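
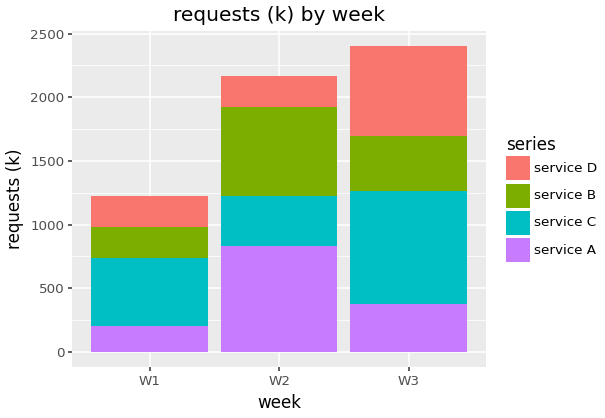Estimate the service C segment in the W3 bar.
service C top ≈ 1200, bottom ≈ 400; segment ≈ 800.

≈ 800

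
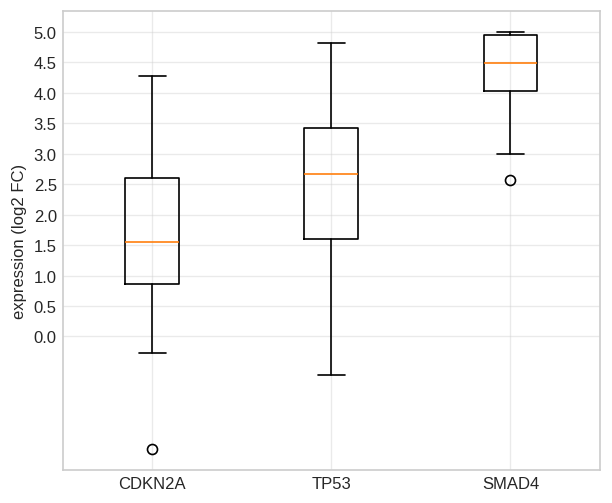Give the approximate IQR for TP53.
≈ 2.0

Q3 ≈ 3.5, Q1 ≈ 1.5; IQR ≈ 2.0.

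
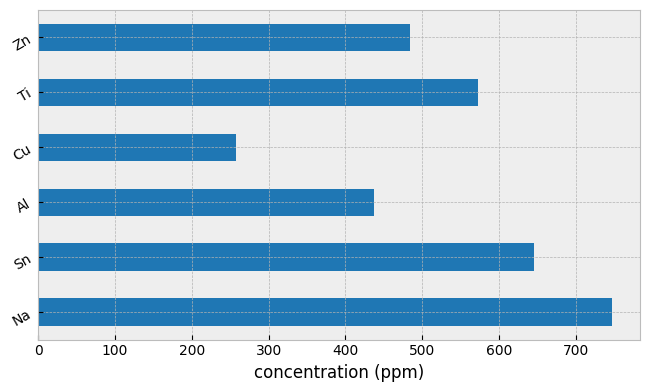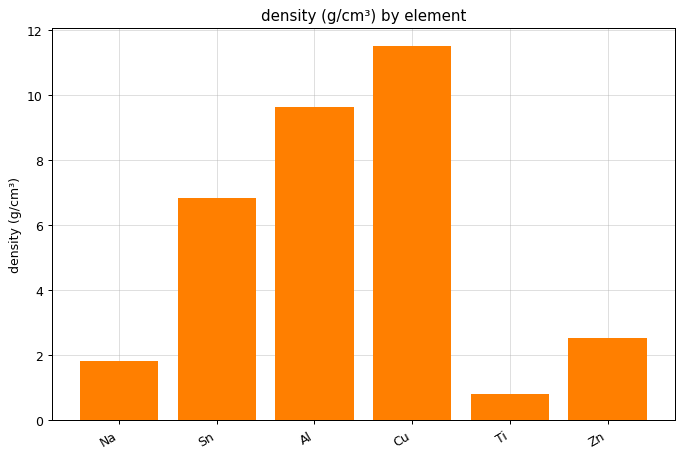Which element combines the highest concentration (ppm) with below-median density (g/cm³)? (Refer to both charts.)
Na

Chart 2 median density (g/cm³) ≈ 4; below-median elements: Na, Ti, Zn. Among those, Na has the highest concentration (ppm) (≈ 700).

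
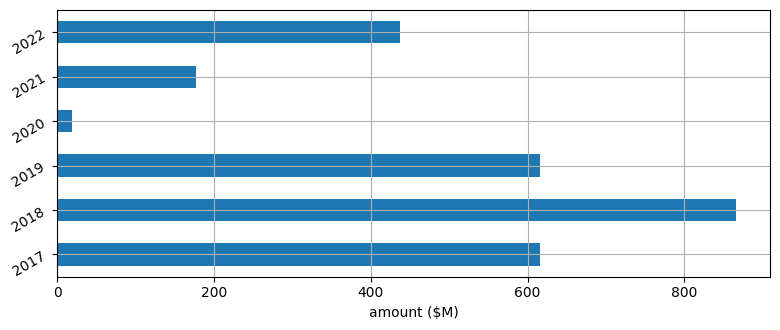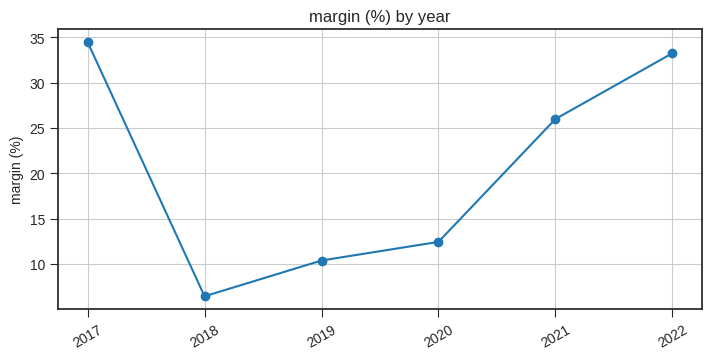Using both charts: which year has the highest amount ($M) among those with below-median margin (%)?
2018

Chart 2 median margin (%) ≈ 20; below-median years: 2018, 2019, 2020. Among those, 2018 has the highest amount ($M) (≈ 900).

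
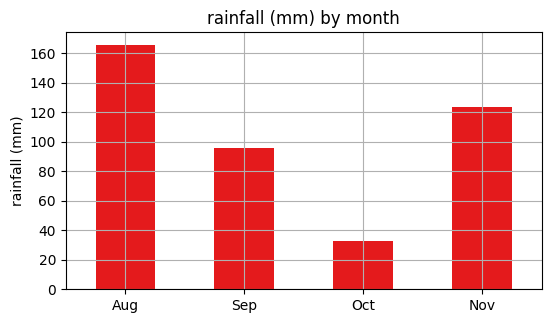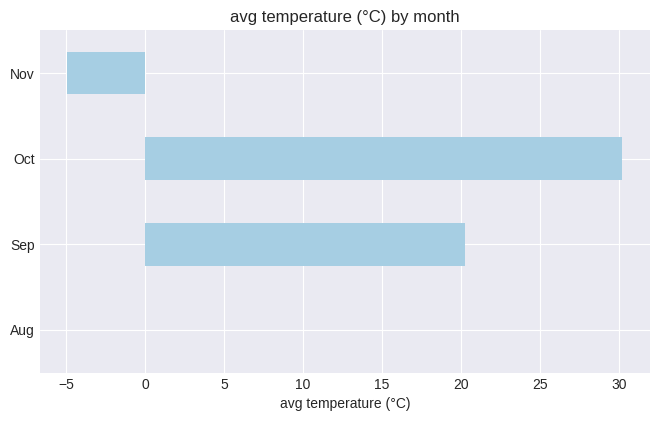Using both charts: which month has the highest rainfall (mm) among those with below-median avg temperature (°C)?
Aug

Chart 2 median avg temperature (°C) ≈ 10; below-median months: Aug, Nov. Among those, Aug has the highest rainfall (mm) (≈ 160).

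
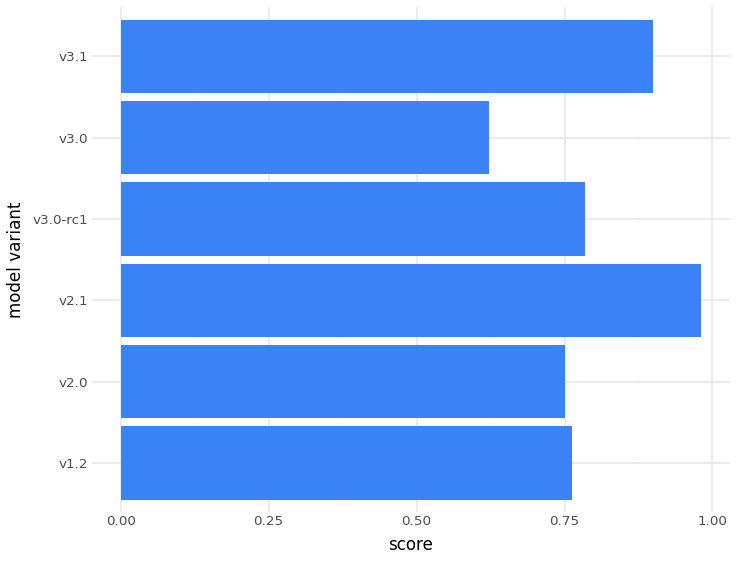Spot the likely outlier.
v2.1 ≈ 1.0; the rest sit between ≈ 0.6 and ≈ 0.9.

v2.1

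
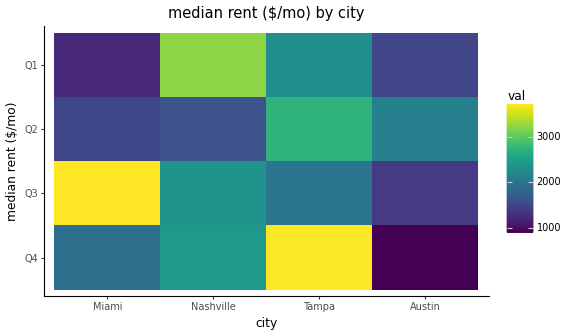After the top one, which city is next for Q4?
Top 3 for Q4: Tampa ≈ 3500, Nashville ≈ 2500, Miami ≈ 2000.

Nashville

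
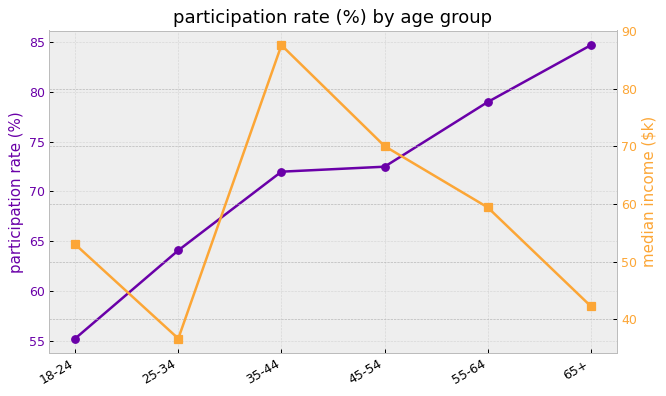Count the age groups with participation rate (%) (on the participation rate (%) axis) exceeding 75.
2

Above 75: 55-64, 65+.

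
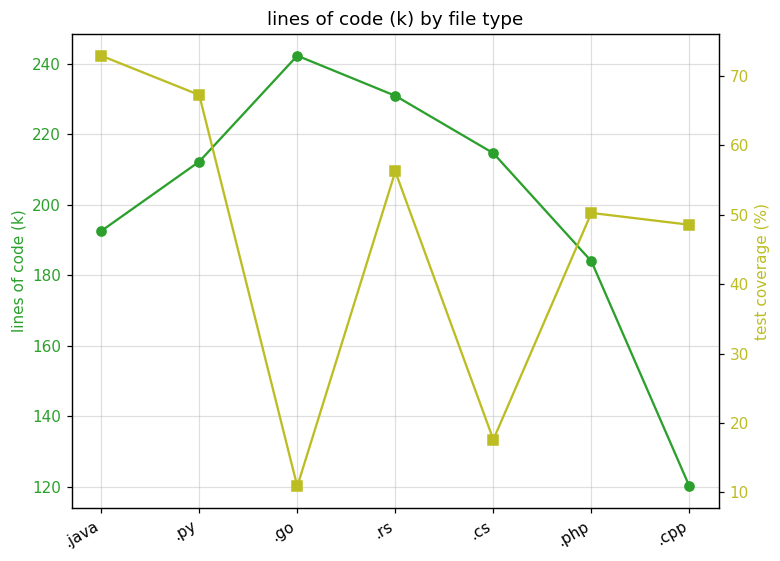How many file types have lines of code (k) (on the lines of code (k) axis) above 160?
Above 160: .java, .py, .go, .rs, .cs, .php.

6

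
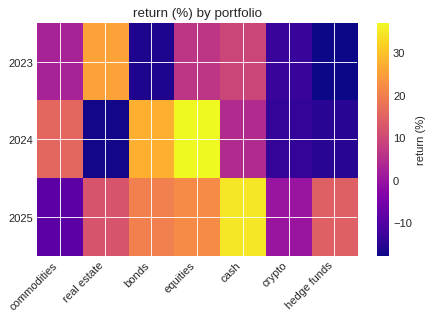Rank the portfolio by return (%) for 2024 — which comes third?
Top 4 for 2024: equities ≈ 35, bonds ≈ 25, commodities ≈ 15, cash ≈ 5.

commodities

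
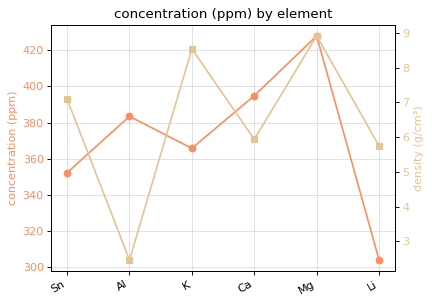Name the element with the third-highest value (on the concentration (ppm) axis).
Top 4 (on the concentration (ppm) axis): Mg ≈ 420, Ca ≈ 400, Al ≈ 380, K ≈ 360.

Al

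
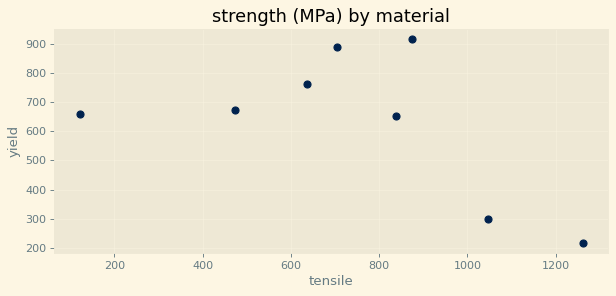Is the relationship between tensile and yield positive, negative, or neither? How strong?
negative, moderate

Points are negatively correlated; moderate (|r| ≈ 0.5).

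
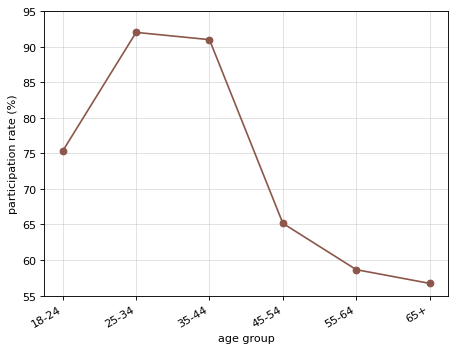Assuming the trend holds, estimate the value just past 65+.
Last three: 65, 60, 55 → slope ≈ -5/step → next ≈ 50.

≈ 50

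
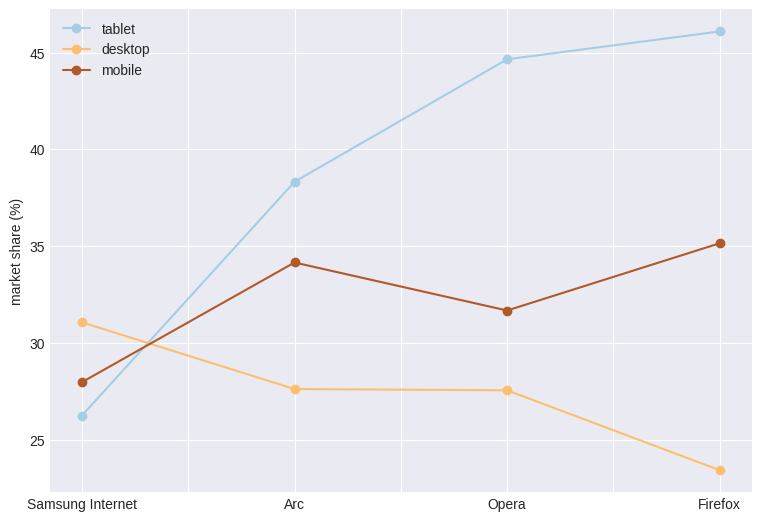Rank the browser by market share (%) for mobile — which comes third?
Opera

Top 4 for mobile: Firefox ≈ 36, Arc ≈ 34, Opera ≈ 32, Samsung Internet ≈ 28.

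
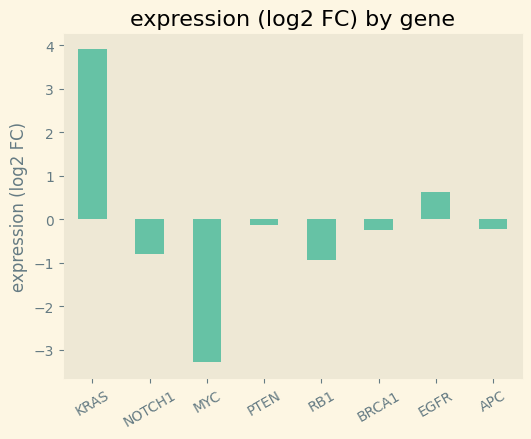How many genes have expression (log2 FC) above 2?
Above 2: KRAS.

1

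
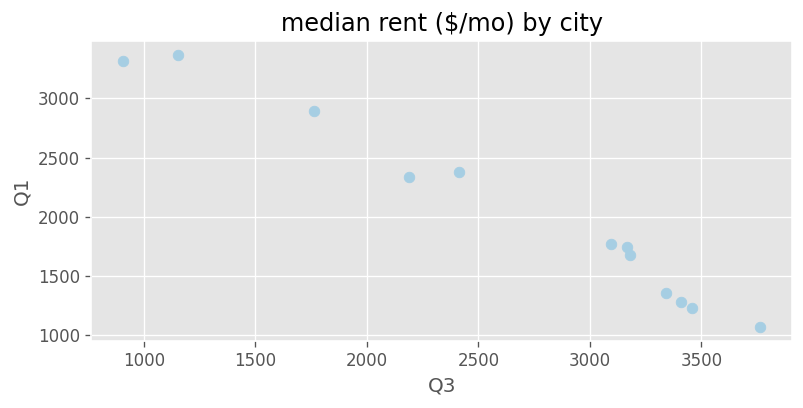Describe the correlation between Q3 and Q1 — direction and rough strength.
Points are negatively correlated; strong (|r| ≈ 1.0).

negative, strong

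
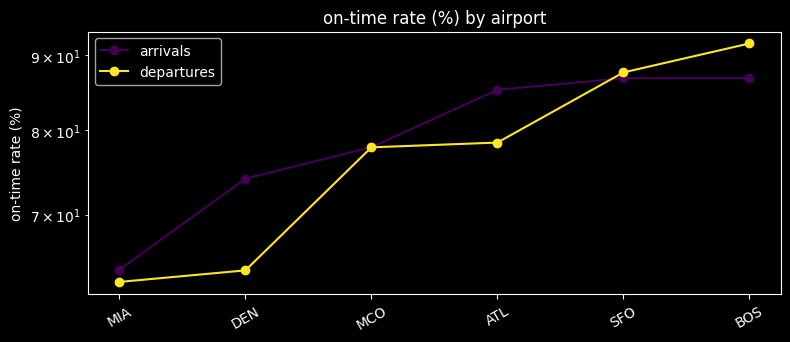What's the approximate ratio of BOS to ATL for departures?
BOS ≈ 90, ATL ≈ 80; 90/80 ≈ 1.12.

≈ 1.12×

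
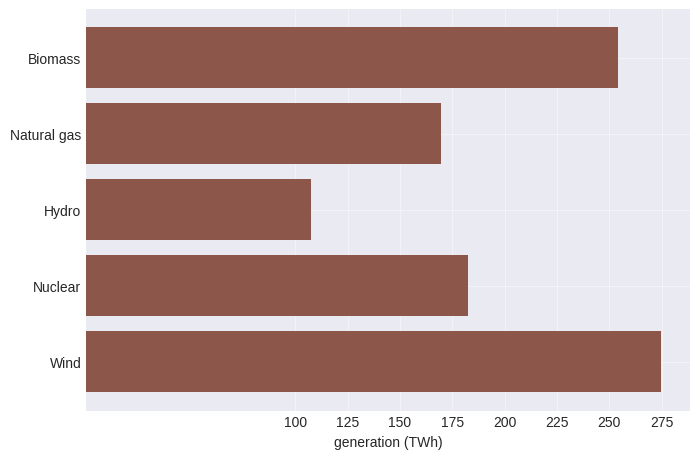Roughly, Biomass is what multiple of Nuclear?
Biomass ≈ 250, Nuclear ≈ 175; 250/175 ≈ 1.43.

≈ 1.43×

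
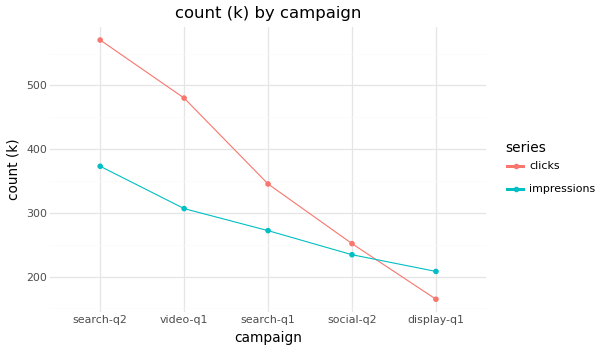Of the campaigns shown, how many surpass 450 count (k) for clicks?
Above 450: search-q2, video-q1.

2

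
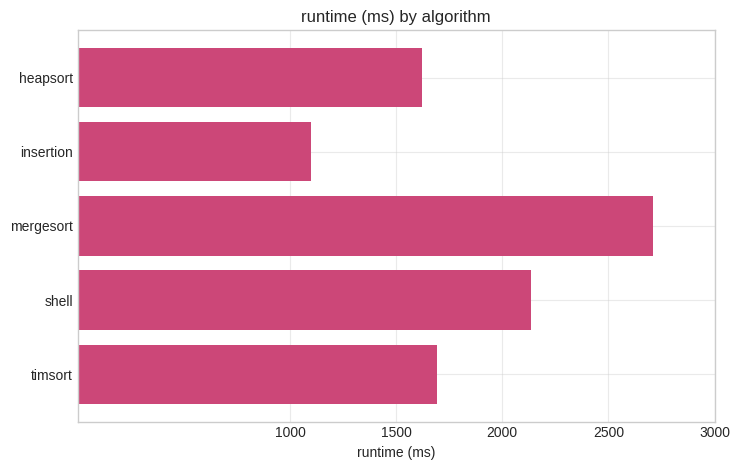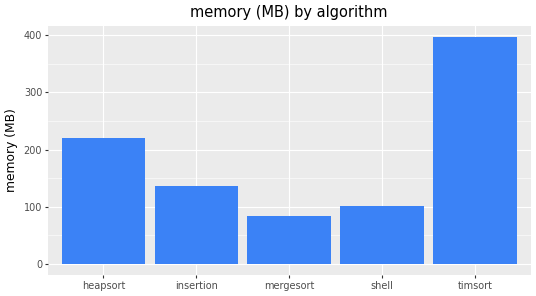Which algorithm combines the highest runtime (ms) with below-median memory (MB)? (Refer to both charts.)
mergesort

Chart 2 median memory (MB) ≈ 150; below-median algorithms: mergesort, shell. Among those, mergesort has the highest runtime (ms) (≈ 2500).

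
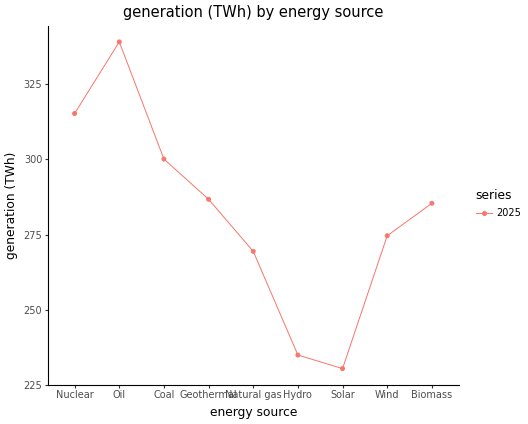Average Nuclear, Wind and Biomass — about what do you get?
≈ 293

(320 + 270 + 290) / 3 ≈ 293.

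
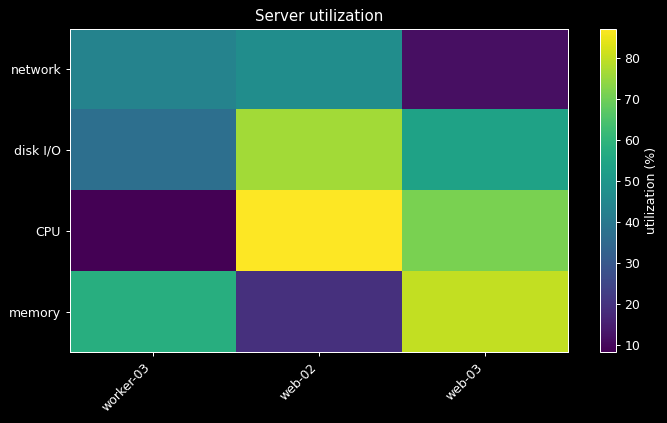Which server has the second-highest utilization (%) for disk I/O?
Top 3 for disk I/O: web-02 ≈ 80, web-03 ≈ 50, worker-03 ≈ 40.

web-03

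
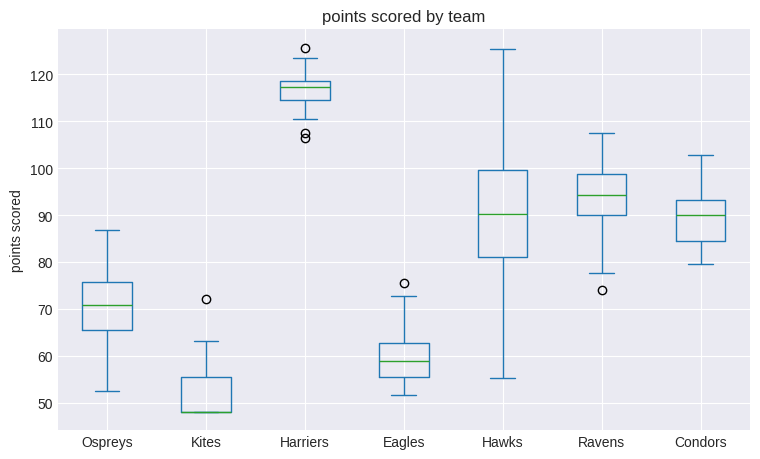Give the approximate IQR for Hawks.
Q3 ≈ 100, Q1 ≈ 80; IQR ≈ 20.

≈ 20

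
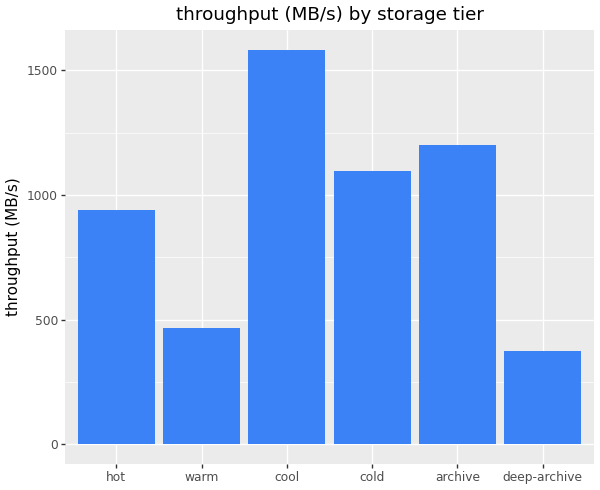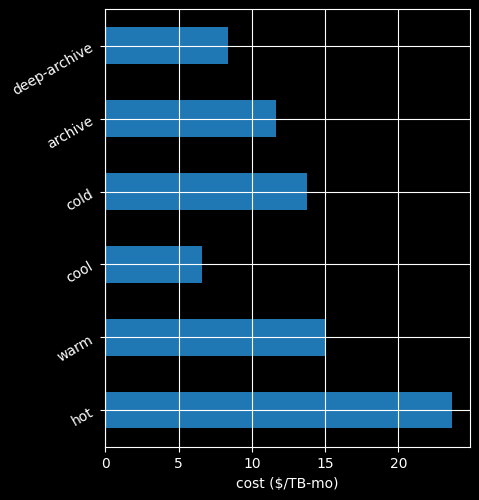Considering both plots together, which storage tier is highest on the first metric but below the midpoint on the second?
Chart 2 median cost ($/TB-mo) ≈ 15; below-median storage tiers: cool, archive, deep-archive. Among those, cool has the highest throughput (MB/s) (≈ 1600).

cool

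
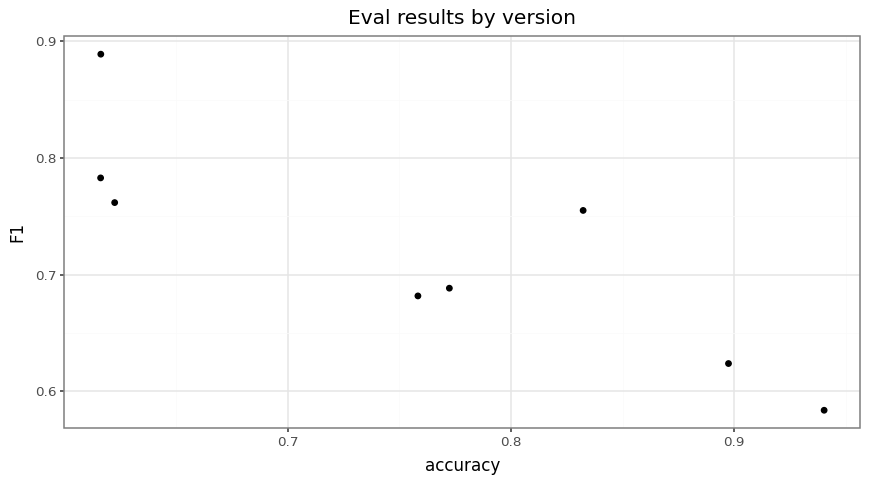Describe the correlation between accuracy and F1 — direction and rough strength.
Points are negatively correlated; strong (|r| ≈ 0.9).

negative, strong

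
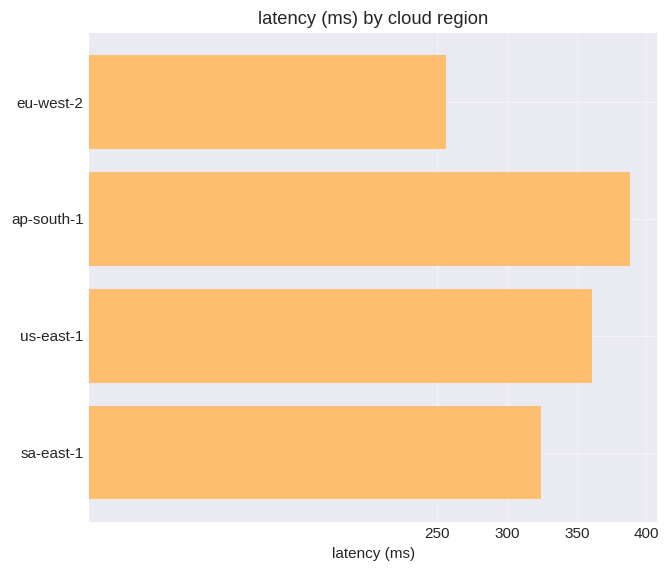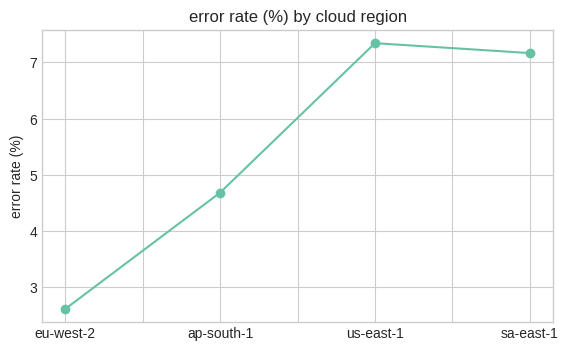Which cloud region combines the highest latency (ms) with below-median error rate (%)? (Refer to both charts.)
Chart 2 median error rate (%) ≈ 6; below-median cloud regions: eu-west-2, ap-south-1. Among those, ap-south-1 has the highest latency (ms) (≈ 400).

ap-south-1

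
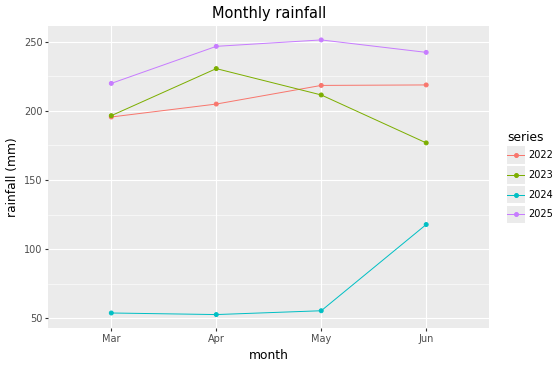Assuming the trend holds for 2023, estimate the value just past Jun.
≈ 150

Last three: 240, 220, 180 → slope ≈ -30/step → next ≈ 150.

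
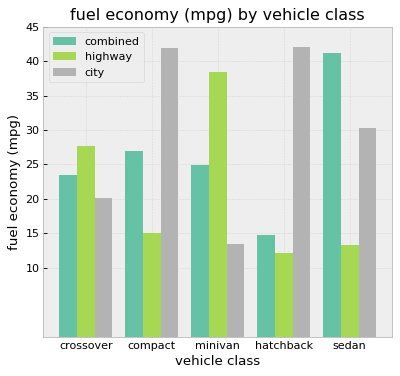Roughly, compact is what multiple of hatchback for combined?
compact ≈ 25, hatchback ≈ 15; 25/15 ≈ 1.67.

≈ 1.67×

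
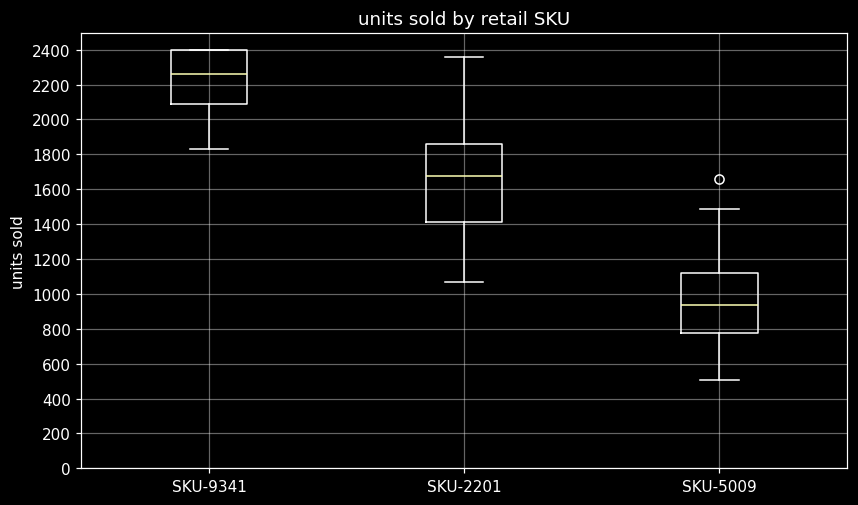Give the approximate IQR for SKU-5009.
≈ 400

Q3 ≈ 1200, Q1 ≈ 800; IQR ≈ 400.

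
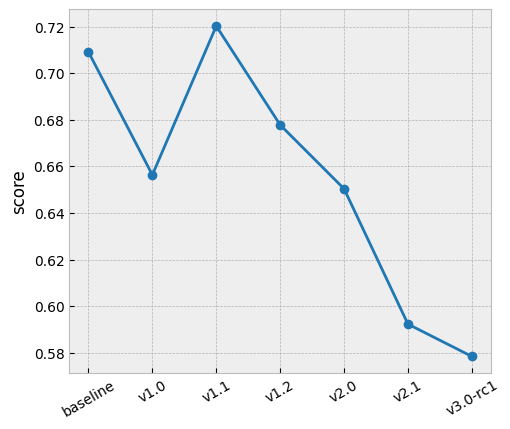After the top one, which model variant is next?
baseline

Top 3: v1.1 ≈ 0.72, baseline ≈ 0.70, v1.2 ≈ 0.68.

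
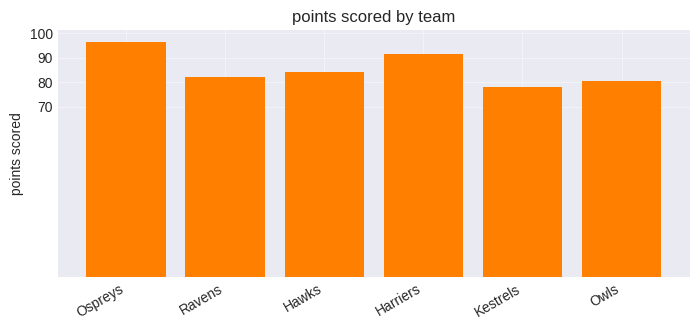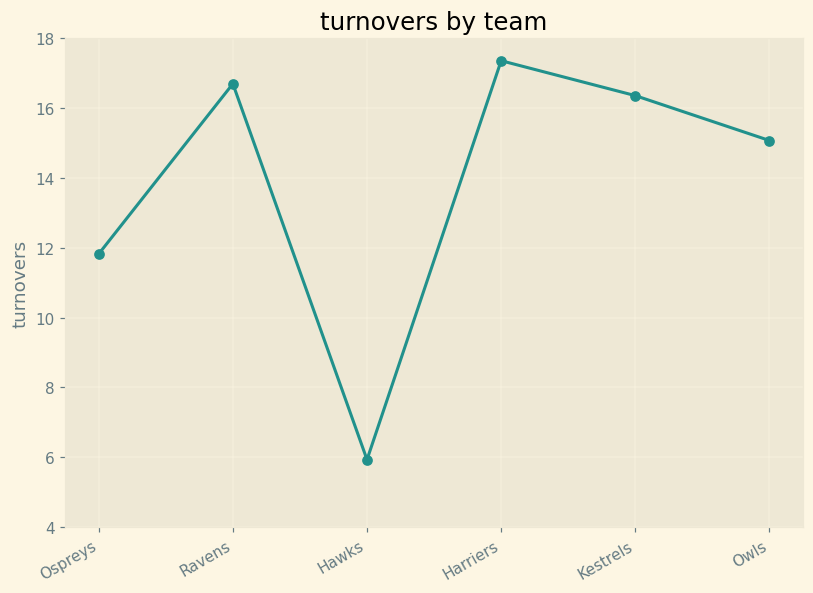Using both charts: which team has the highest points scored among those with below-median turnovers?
Chart 2 median turnovers ≈ 16; below-median teams: Ospreys, Hawks, Owls. Among those, Ospreys has the highest points scored (≈ 100).

Ospreys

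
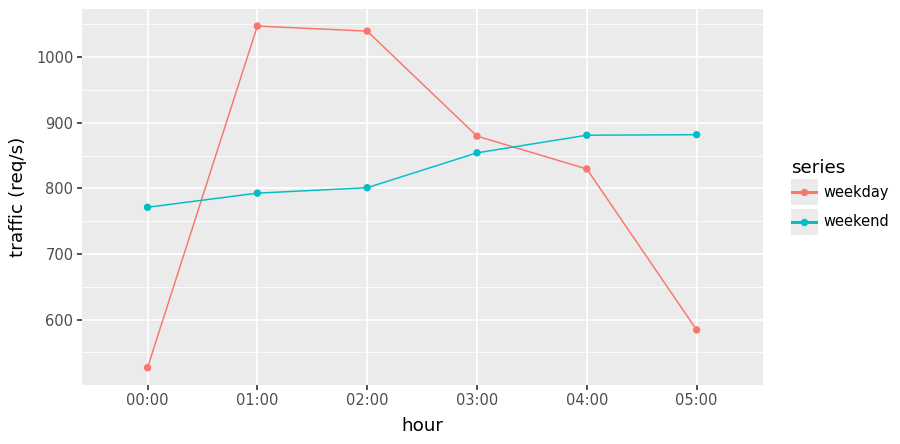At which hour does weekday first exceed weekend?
00:00: weekday ≈ 550 vs weekend ≈ 750 (not yet); 01:00: weekday ≈ 1050 vs weekend ≈ 800 (first crossover).

01:00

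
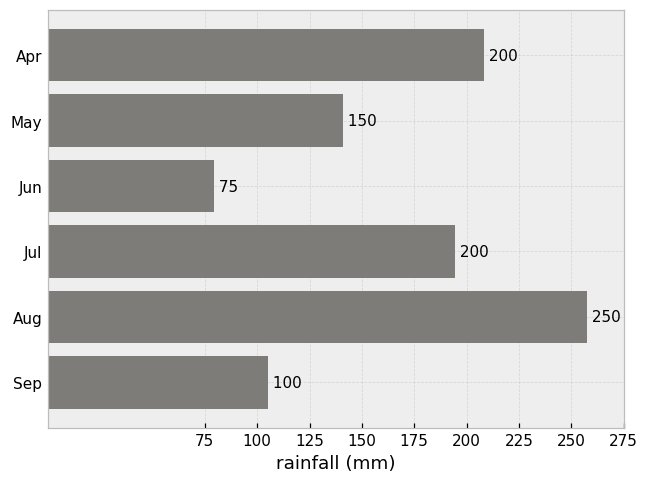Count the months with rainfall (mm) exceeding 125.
Above 125: Apr, May, Jul, Aug.

4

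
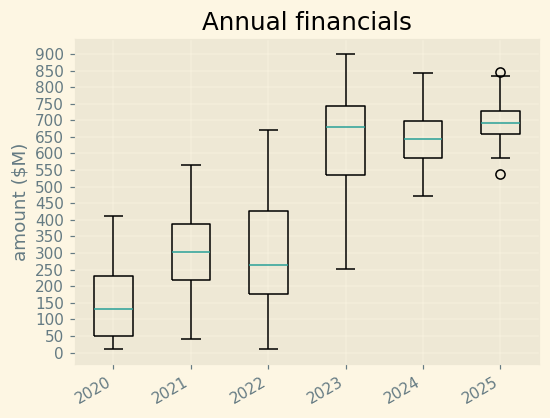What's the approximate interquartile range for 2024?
Q3 ≈ 700, Q1 ≈ 600; IQR ≈ 100.

≈ 100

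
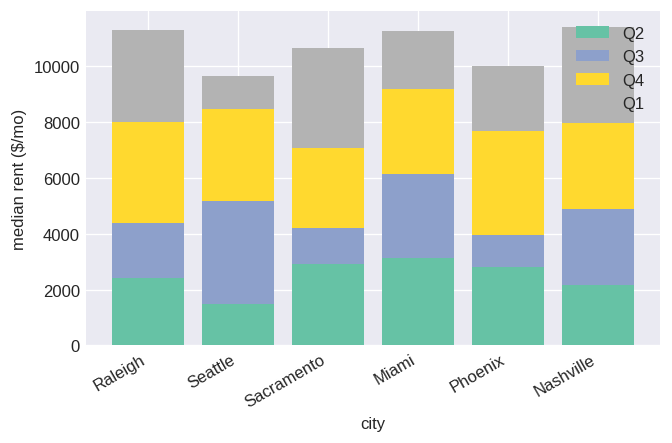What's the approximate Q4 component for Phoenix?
Q4 top ≈ 8000, bottom ≈ 4000; segment ≈ 4000.

≈ 4000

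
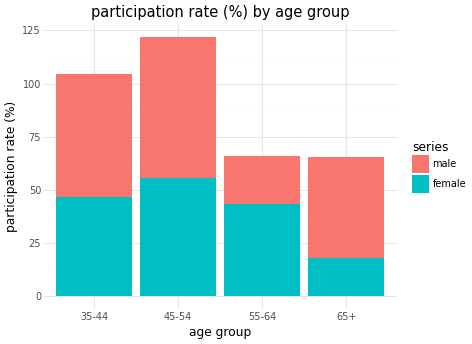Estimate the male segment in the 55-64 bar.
≈ 20

male top ≈ 60, bottom ≈ 40; segment ≈ 20.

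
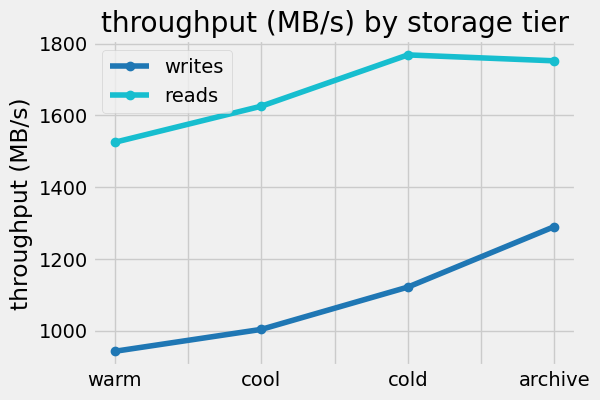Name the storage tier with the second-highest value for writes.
Top 3 for writes: archive ≈ 1300, cold ≈ 1100, cool ≈ 1000.

cold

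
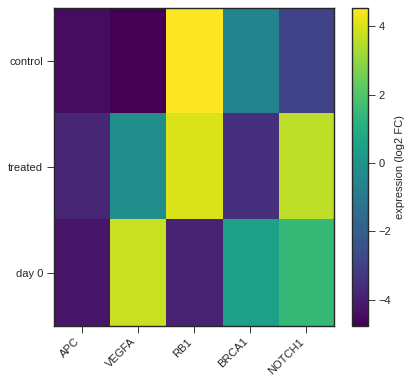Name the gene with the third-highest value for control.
Top 4 for control: RB1 ≈ 5, BRCA1 ≈ -1, NOTCH1 ≈ -3, APC ≈ -4.

NOTCH1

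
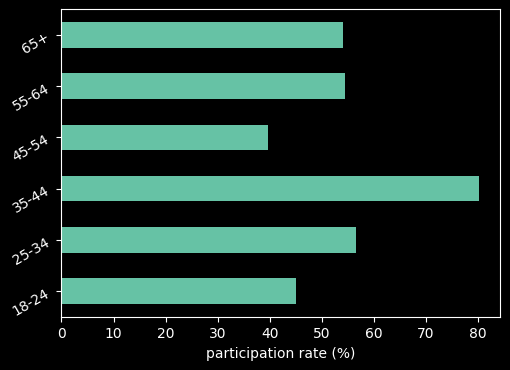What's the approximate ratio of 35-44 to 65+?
≈ 1.6×

35-44 ≈ 80, 65+ ≈ 50; 80/50 ≈ 1.6.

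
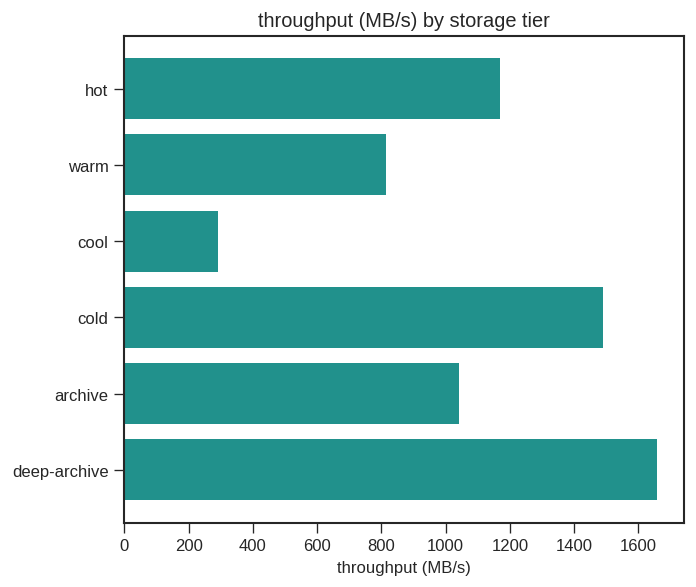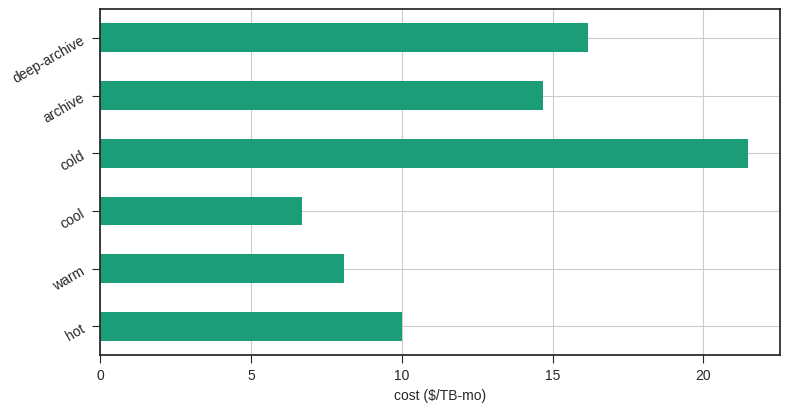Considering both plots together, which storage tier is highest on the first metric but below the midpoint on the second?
Chart 2 median cost ($/TB-mo) ≈ 12; below-median storage tiers: hot, warm, cool. Among those, hot has the highest throughput (MB/s) (≈ 1200).

hot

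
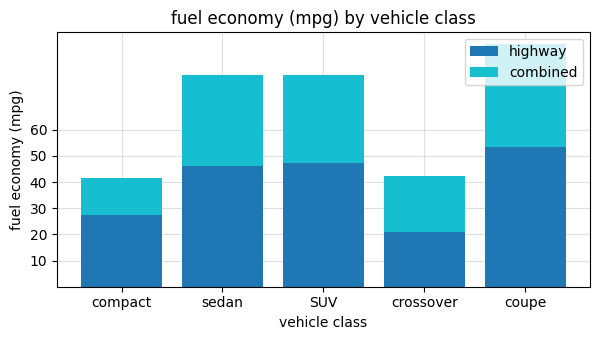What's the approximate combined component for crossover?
≈ 20

combined top ≈ 40, bottom ≈ 20; segment ≈ 20.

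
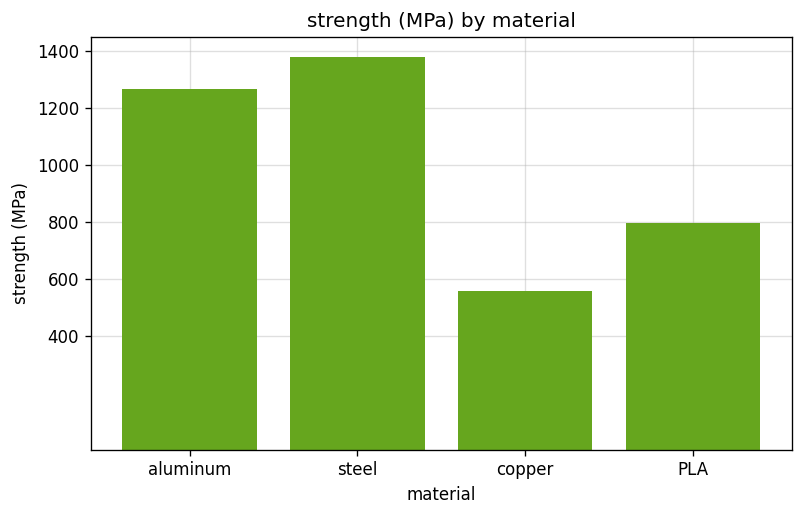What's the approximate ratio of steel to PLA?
steel ≈ 1400, PLA ≈ 800; 1400/800 ≈ 1.75.

≈ 1.75×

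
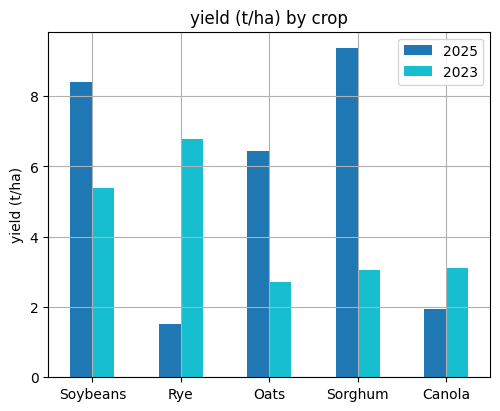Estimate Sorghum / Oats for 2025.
Sorghum ≈ 9, Oats ≈ 6; 9/6 ≈ 1.5.

≈ 1.5×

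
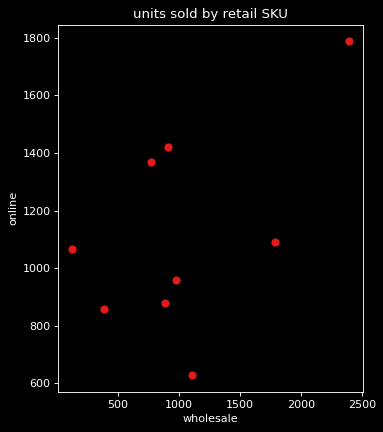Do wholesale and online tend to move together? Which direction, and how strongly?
positive, moderate

Points are positively correlated; moderate (|r| ≈ 0.5).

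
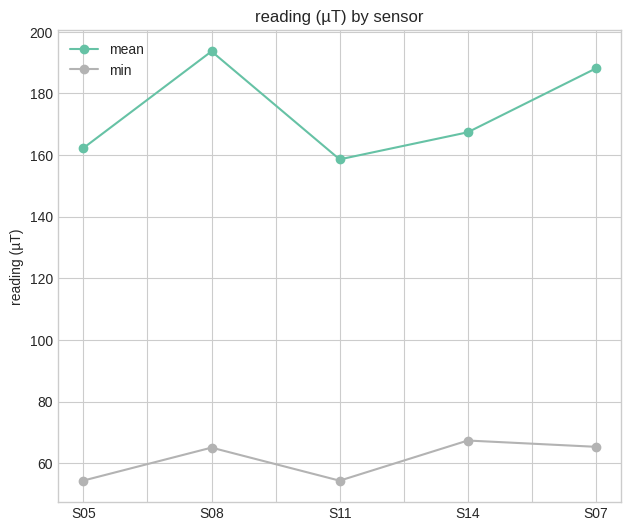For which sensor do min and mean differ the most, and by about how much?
S08: min ≈ 60, mean ≈ 200 → gap ≈ 140. Next-largest (S07) is only ≈ 120.

S08, ≈ 140 µT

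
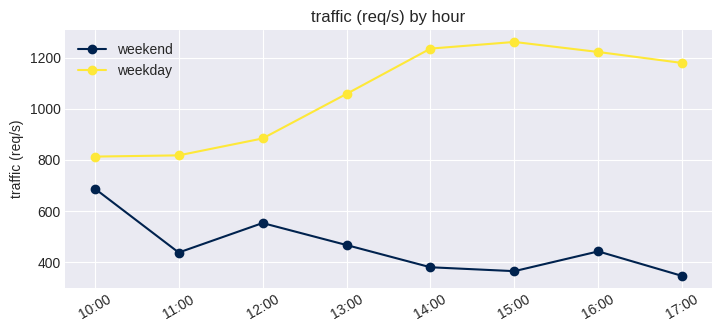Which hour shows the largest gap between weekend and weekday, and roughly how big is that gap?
15:00, ≈ 900 req/s

15:00: weekend ≈ 400, weekday ≈ 1300 → gap ≈ 900. Next-largest (14:00) is only ≈ 800.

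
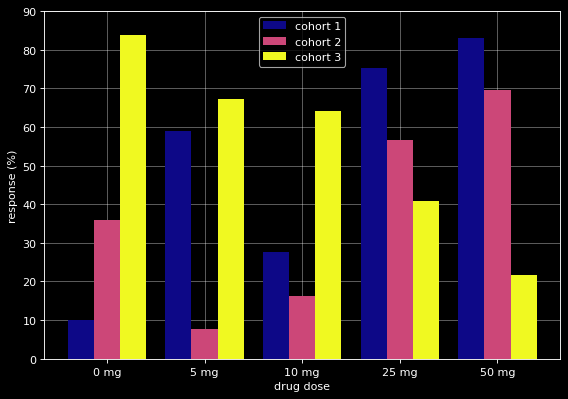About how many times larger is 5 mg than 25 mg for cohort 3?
5 mg ≈ 70, 25 mg ≈ 40; 70/40 ≈ 1.75.

≈ 1.75×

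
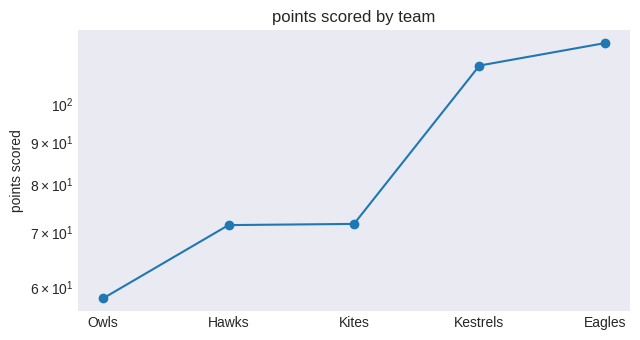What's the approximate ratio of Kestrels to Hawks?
Kestrels ≈ 110, Hawks ≈ 70; 110/70 ≈ 1.57.

≈ 1.57×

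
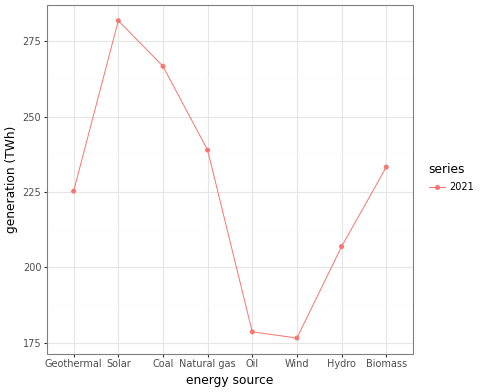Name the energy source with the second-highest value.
Top 3: Solar ≈ 280, Coal ≈ 270, Natural gas ≈ 240.

Coal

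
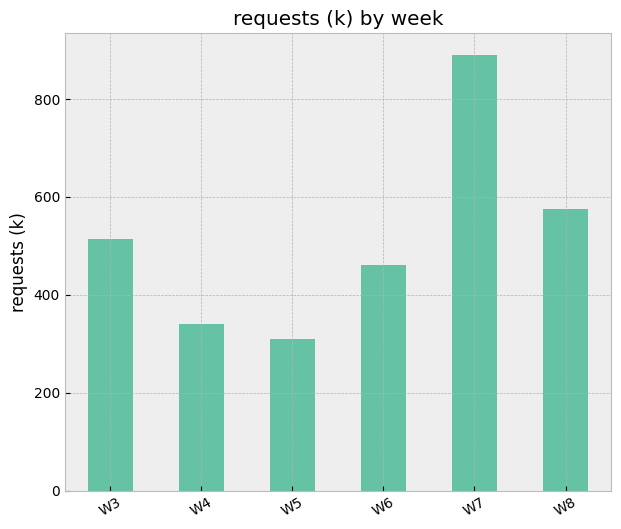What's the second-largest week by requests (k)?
W8

Top 3: W7 ≈ 900, W8 ≈ 600, W3 ≈ 500.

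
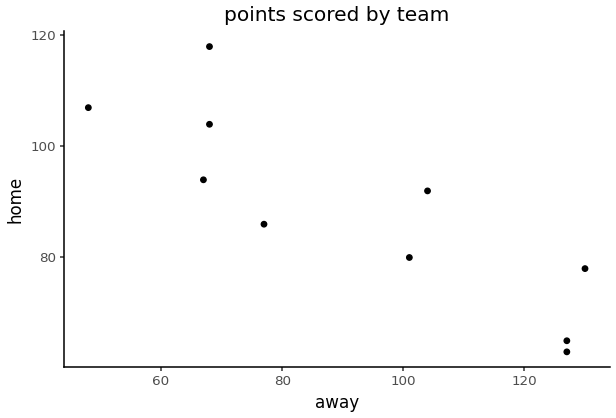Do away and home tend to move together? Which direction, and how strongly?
Points are negatively correlated; strong (|r| ≈ 0.9).

negative, strong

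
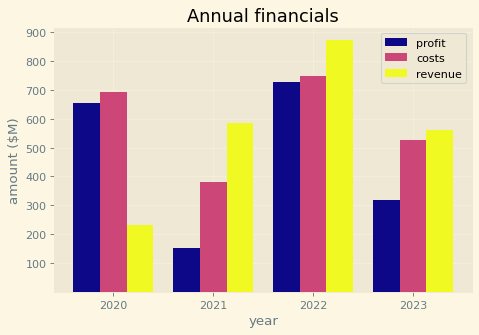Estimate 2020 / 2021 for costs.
2020 ≈ 700, 2021 ≈ 400; 700/400 ≈ 1.75.

≈ 1.75×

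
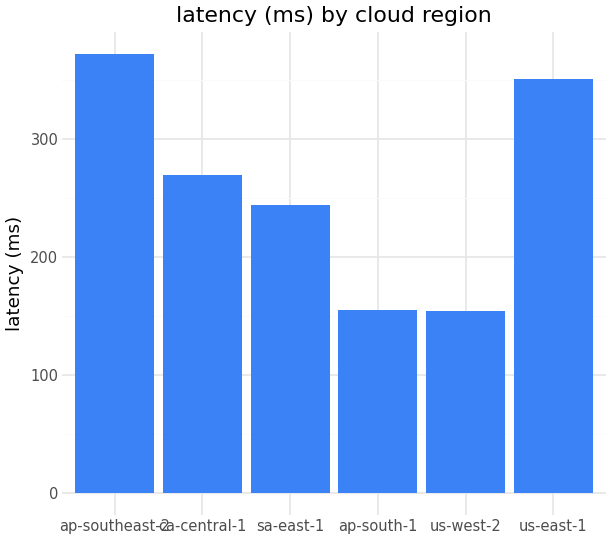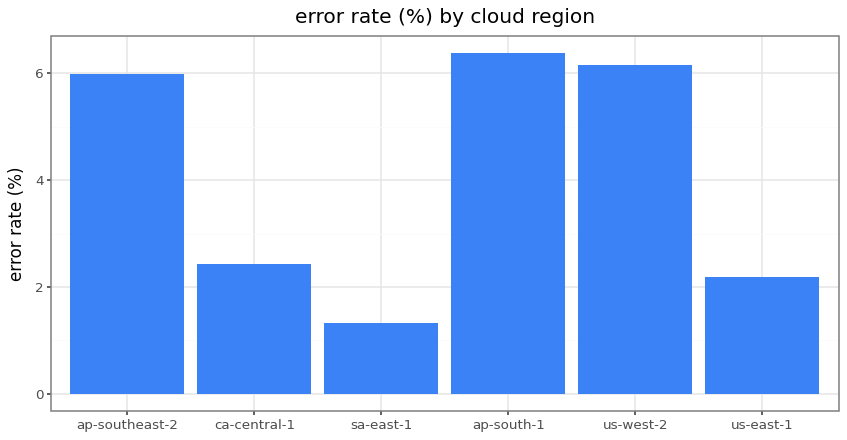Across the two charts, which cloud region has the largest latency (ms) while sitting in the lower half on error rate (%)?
Chart 2 median error rate (%) ≈ 4; below-median cloud regions: ca-central-1, sa-east-1, us-east-1. Among those, us-east-1 has the highest latency (ms) (≈ 350).

us-east-1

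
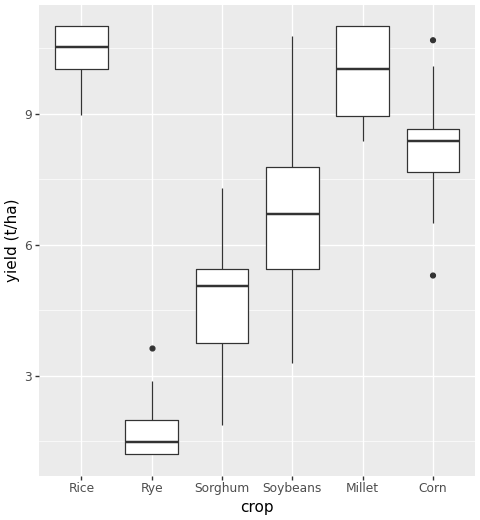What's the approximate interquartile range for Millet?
≈ 2

Q3 ≈ 11, Q1 ≈ 9; IQR ≈ 2.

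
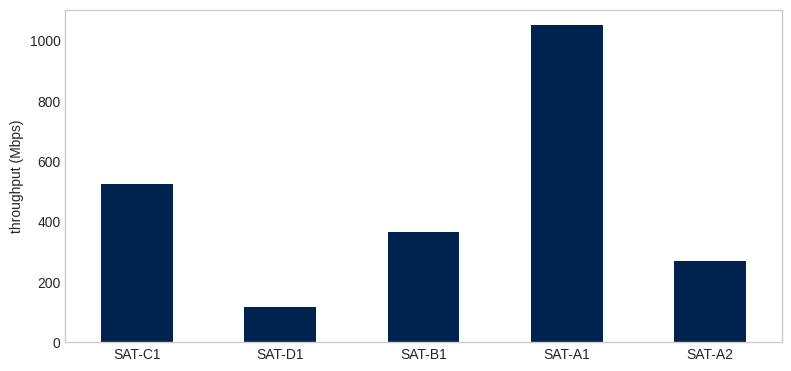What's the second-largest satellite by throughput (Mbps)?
Top 3: SAT-A1 ≈ 1000, SAT-C1 ≈ 500, SAT-B1 ≈ 400.

SAT-C1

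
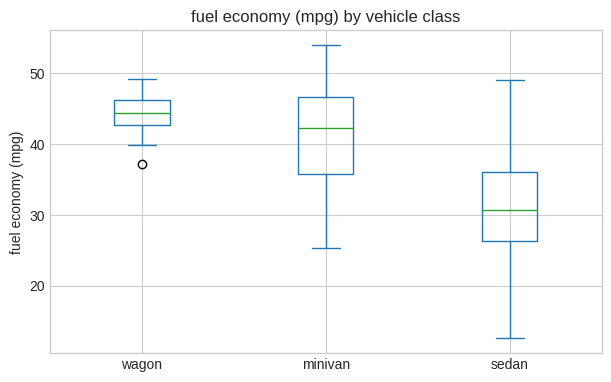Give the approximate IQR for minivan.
≈ 10

Q3 ≈ 46, Q1 ≈ 36; IQR ≈ 10.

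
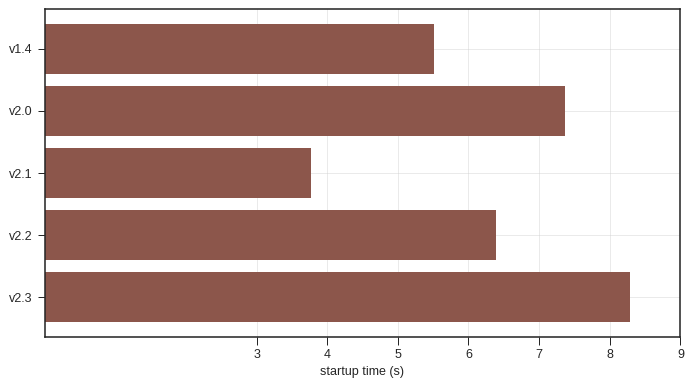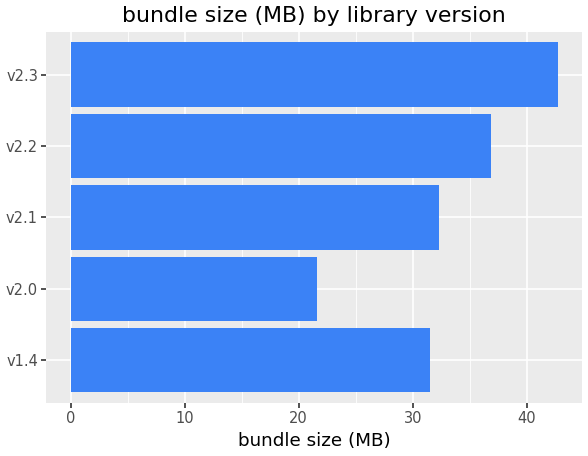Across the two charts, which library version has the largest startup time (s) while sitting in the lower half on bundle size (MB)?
v2.0

Chart 2 median bundle size (MB) ≈ 30; below-median library versions: v1.4, v2.0. Among those, v2.0 has the highest startup time (s) (≈ 7).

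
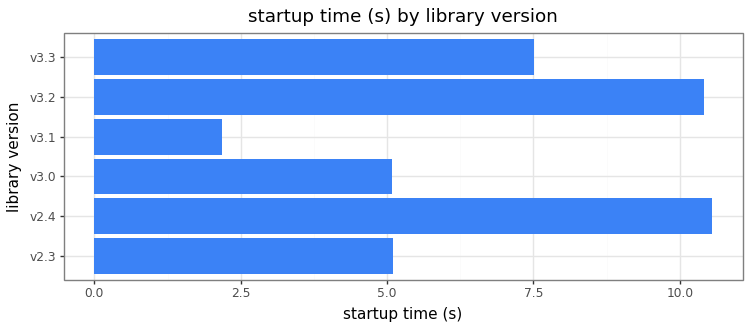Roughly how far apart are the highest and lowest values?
Max v2.4 ≈ 11, min v3.1 ≈ 2; range ≈ 9.

≈ 9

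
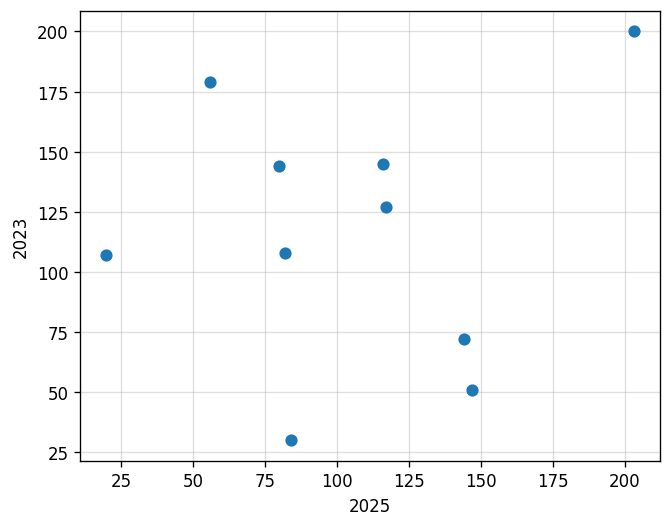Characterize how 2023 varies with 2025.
Points are roughly uncorrelated; weak (|r| ≈ 0.1).

no clear correlation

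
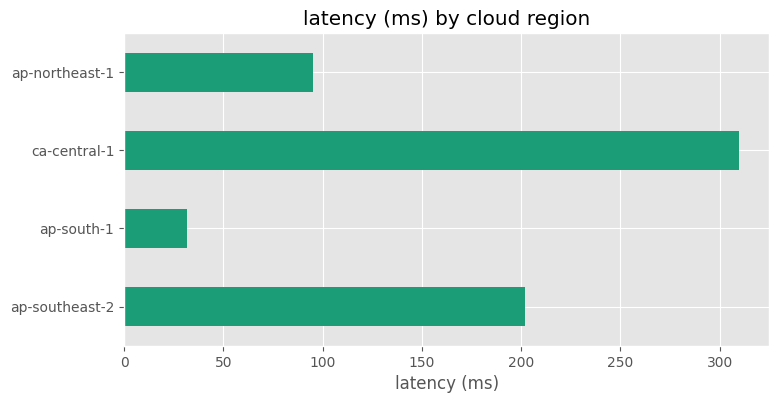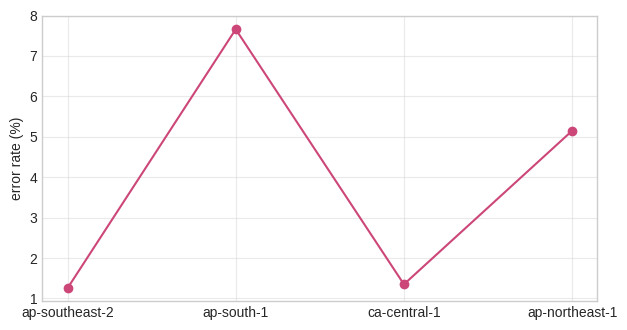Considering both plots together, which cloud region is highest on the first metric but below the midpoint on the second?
ca-central-1

Chart 2 median error rate (%) ≈ 3; below-median cloud regions: ap-southeast-2, ca-central-1. Among those, ca-central-1 has the highest latency (ms) (≈ 300).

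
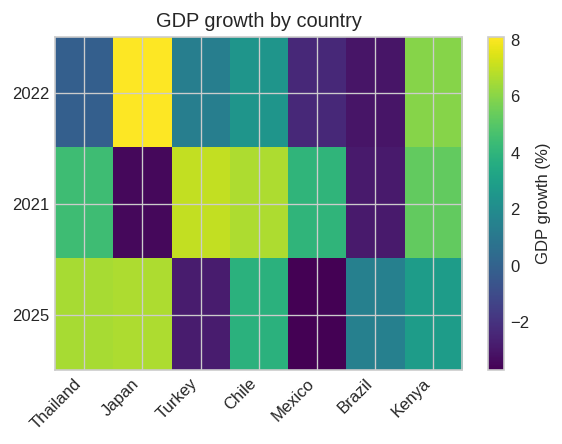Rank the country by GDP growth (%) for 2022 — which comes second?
Kenya

Top 3 for 2022: Japan ≈ 8, Kenya ≈ 6, Chile ≈ 2.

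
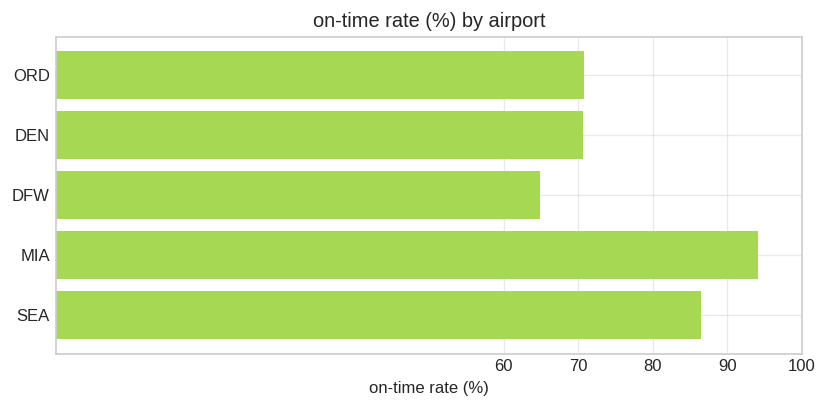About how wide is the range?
Max MIA ≈ 90, min DFW ≈ 60; range ≈ 30.

≈ 30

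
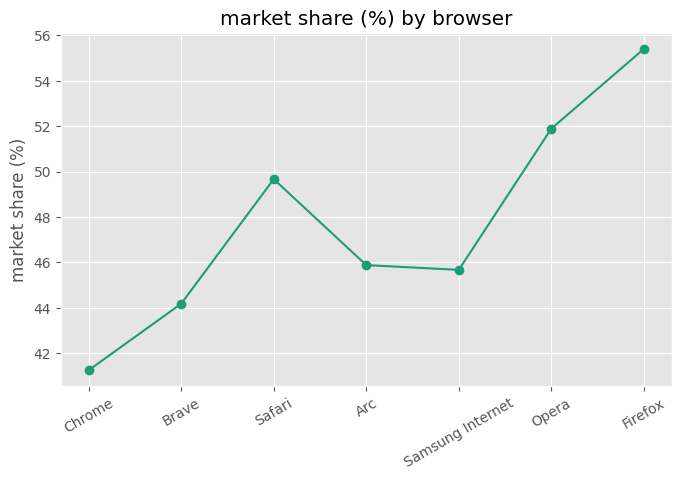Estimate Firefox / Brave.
Firefox ≈ 56, Brave ≈ 44; 56/44 ≈ 1.27.

≈ 1.27×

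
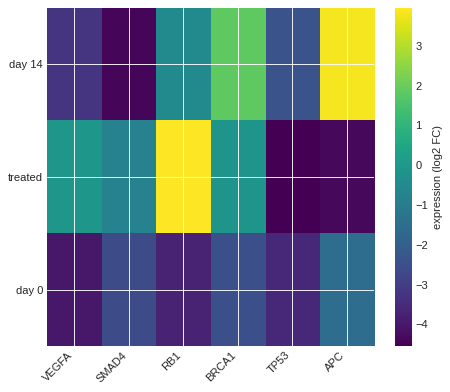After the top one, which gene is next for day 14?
Top 3 for day 14: APC ≈ 4, BRCA1 ≈ 2, RB1 ≈ 0.

BRCA1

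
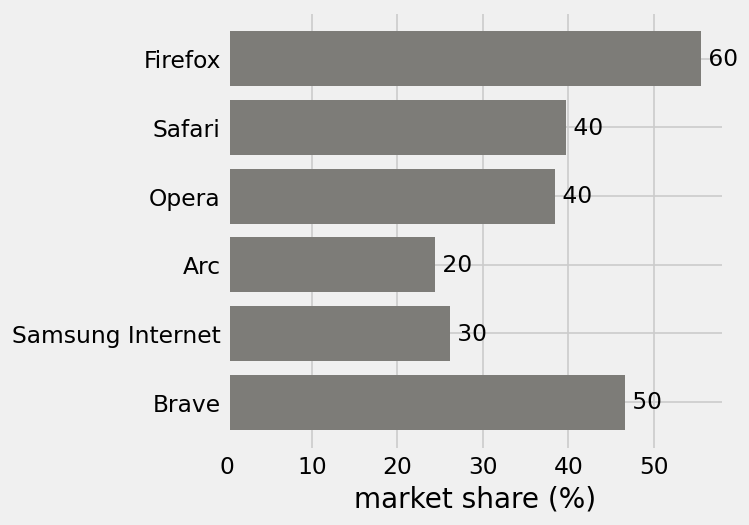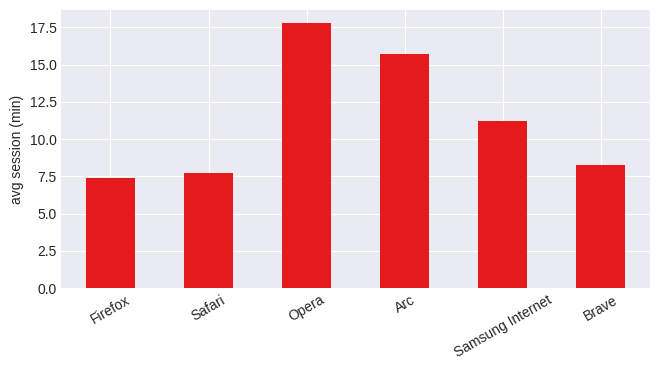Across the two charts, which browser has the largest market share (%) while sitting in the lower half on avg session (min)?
Firefox

Chart 2 median avg session (min) ≈ 10; below-median browsers: Firefox, Safari, Brave. Among those, Firefox has the highest market share (%) (≈ 60).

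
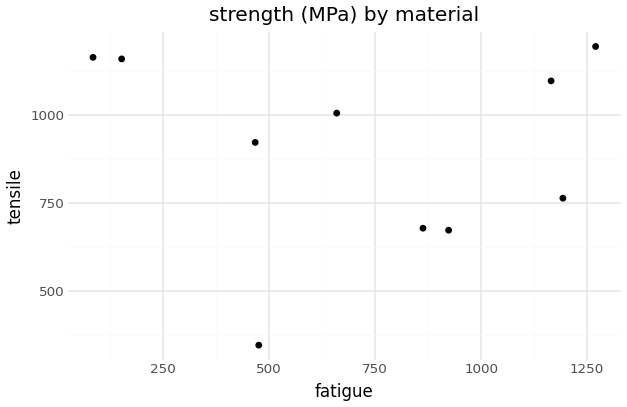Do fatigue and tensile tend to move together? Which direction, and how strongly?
no clear correlation

Points are roughly uncorrelated; weak (|r| ≈ 0.1).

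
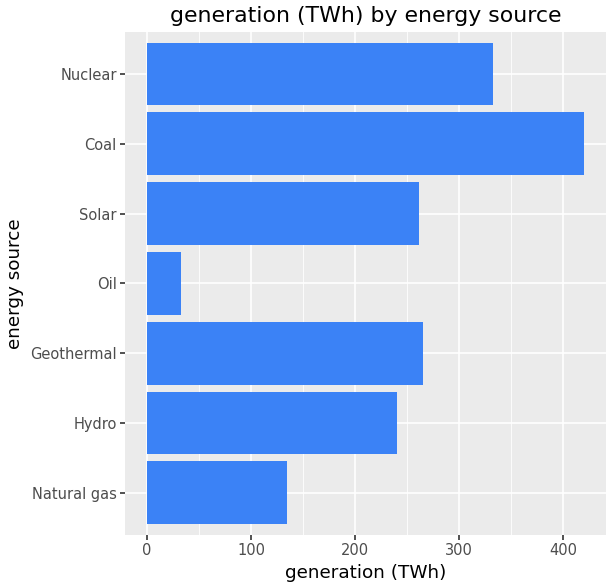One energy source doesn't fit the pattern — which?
Oil ≈ 50; the rest sit between ≈ 150 and ≈ 400.

Oil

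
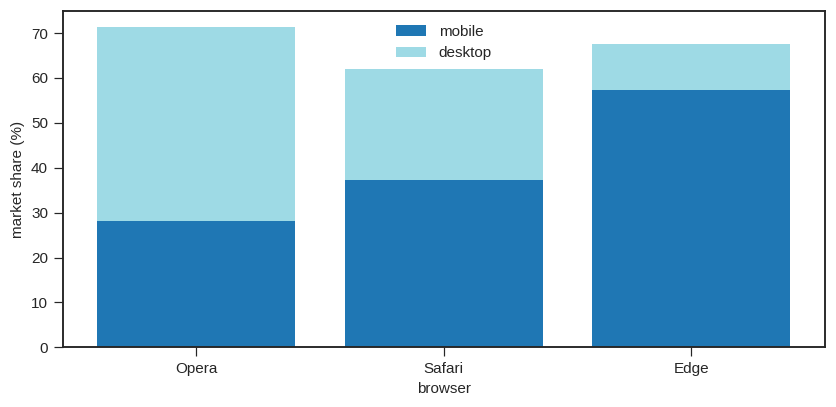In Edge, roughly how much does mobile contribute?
≈ 60

mobile top ≈ 60, bottom ≈ 0; segment ≈ 60.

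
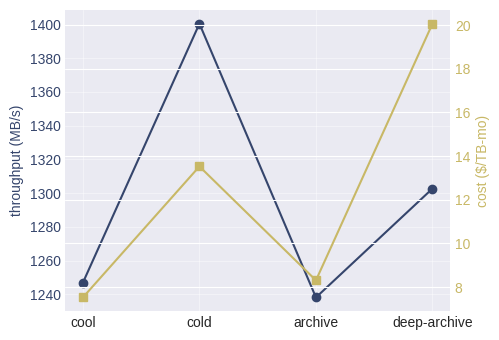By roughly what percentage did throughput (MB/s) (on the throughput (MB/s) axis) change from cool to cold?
≈ +12.9%

cool ≈ 1240, cold ≈ 1400; (1400 − 1240) / 1240 ≈ +12.9%.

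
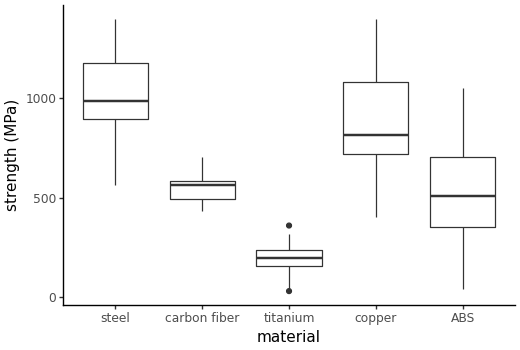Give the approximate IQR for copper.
≈ 400

Q3 ≈ 1100, Q1 ≈ 700; IQR ≈ 400.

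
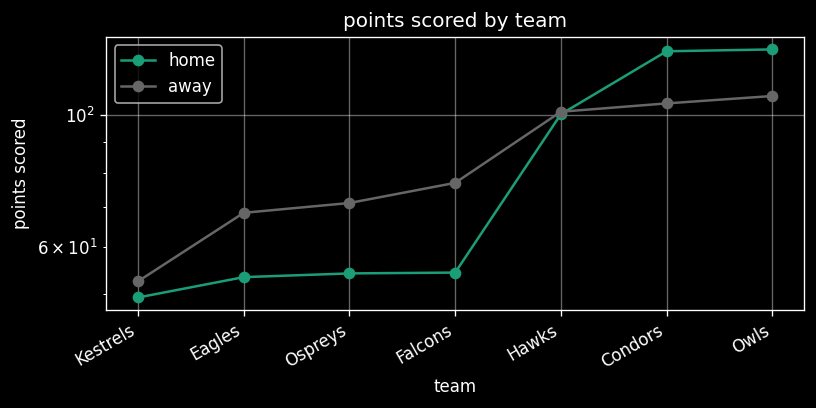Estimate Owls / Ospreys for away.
≈ 1.57×

Owls ≈ 110, Ospreys ≈ 70; 110/70 ≈ 1.57.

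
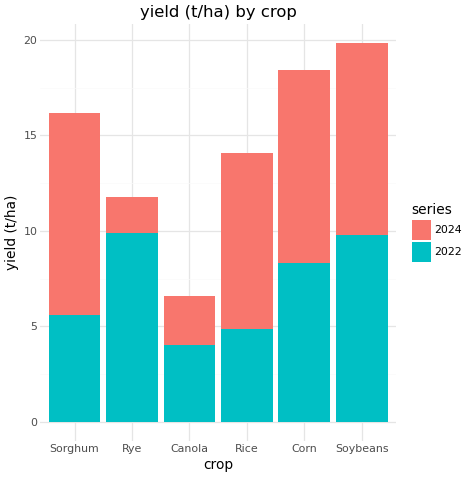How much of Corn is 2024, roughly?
≈ 10

2024 top ≈ 18, bottom ≈ 8; segment ≈ 10.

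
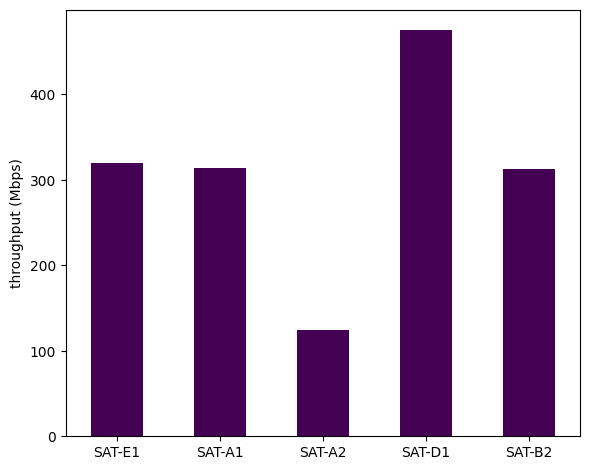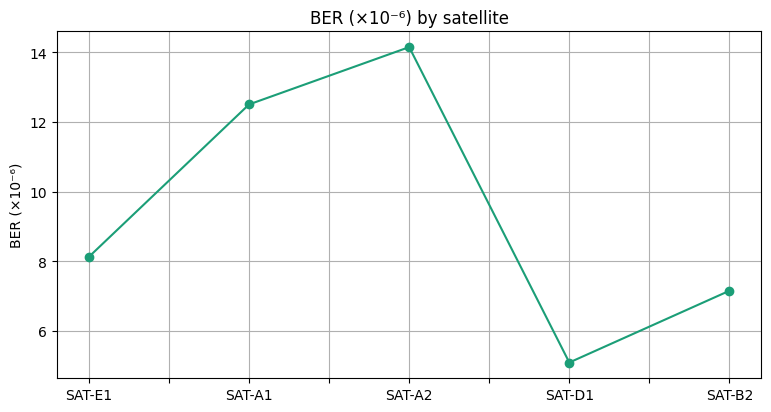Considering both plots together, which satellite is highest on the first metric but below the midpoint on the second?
Chart 2 median BER (×10⁻⁶) ≈ 8; below-median satellites: SAT-D1, SAT-B2. Among those, SAT-D1 has the highest throughput (Mbps) (≈ 500).

SAT-D1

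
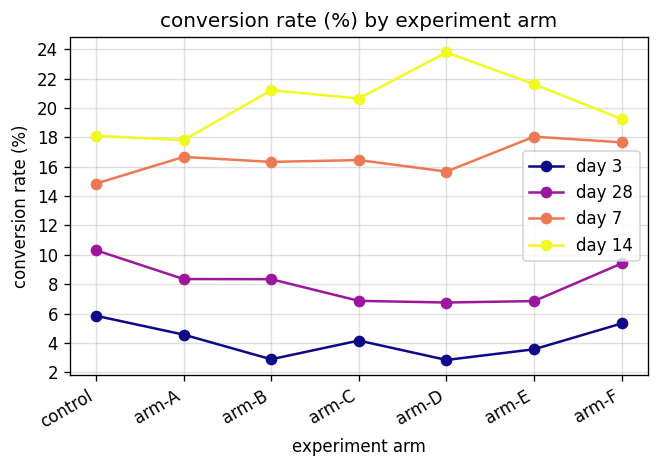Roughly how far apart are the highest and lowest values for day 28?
≈ 4

Max control ≈ 10, min arm-D ≈ 6; range ≈ 4.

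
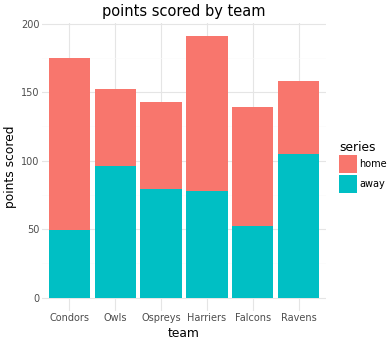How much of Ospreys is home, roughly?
home top ≈ 140, bottom ≈ 80; segment ≈ 60.

≈ 60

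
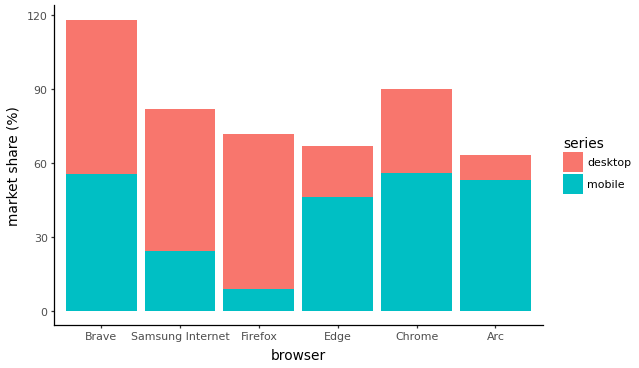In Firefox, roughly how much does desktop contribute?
≈ 60

desktop top ≈ 70, bottom ≈ 10; segment ≈ 60.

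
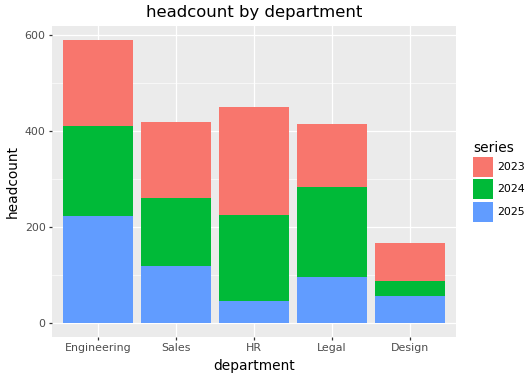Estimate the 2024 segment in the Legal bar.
≈ 200

2024 top ≈ 300, bottom ≈ 100; segment ≈ 200.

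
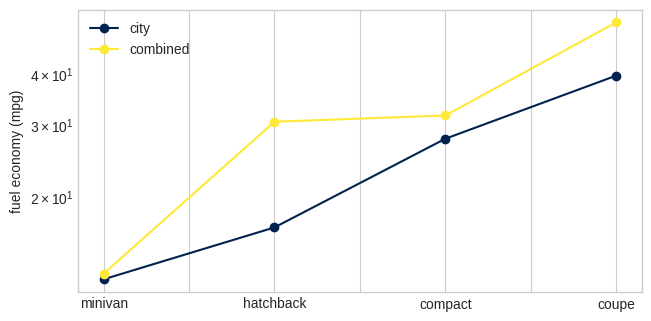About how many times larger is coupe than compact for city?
coupe ≈ 40, compact ≈ 30; 40/30 ≈ 1.33.

≈ 1.33×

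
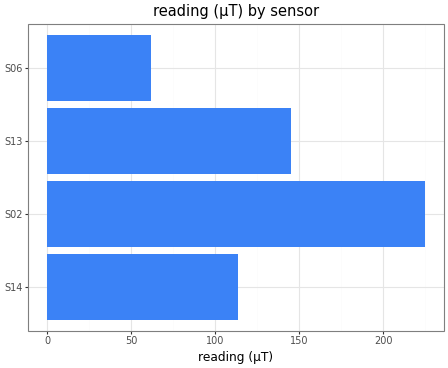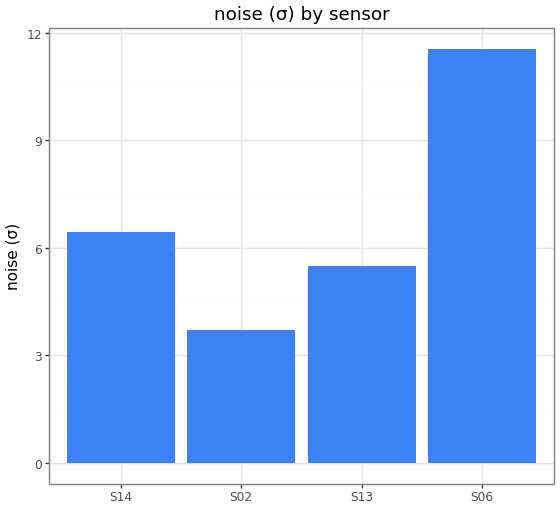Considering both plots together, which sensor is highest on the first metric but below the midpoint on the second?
S02

Chart 2 median noise (σ) ≈ 6; below-median sensors: S02, S13. Among those, S02 has the highest reading (µT) (≈ 225).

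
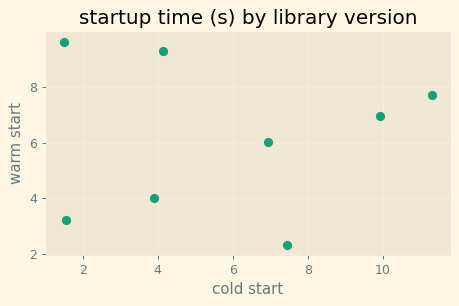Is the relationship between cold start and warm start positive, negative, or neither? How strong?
Points are roughly uncorrelated; weak (|r| ≈ 0.0).

no clear correlation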